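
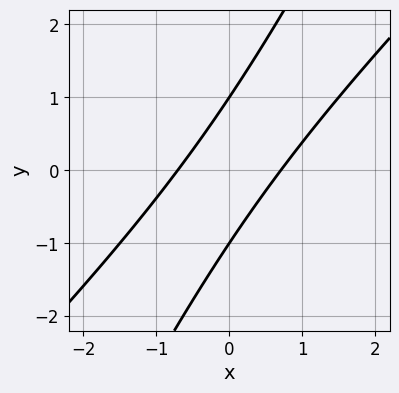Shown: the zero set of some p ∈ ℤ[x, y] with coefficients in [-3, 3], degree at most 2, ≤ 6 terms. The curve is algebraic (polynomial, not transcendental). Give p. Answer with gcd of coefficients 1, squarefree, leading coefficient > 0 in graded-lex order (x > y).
2*x^2 - 3*x*y + y^2 - 1

First, degree: the shape is more complex than any degree-1 curve, so deg p = 2.
Then, from the axis intercepts and sections: the y-axis gridline crossings are at y ∈ {-1, 1}.
Finally, assembling these constraints gives the stated polynomial.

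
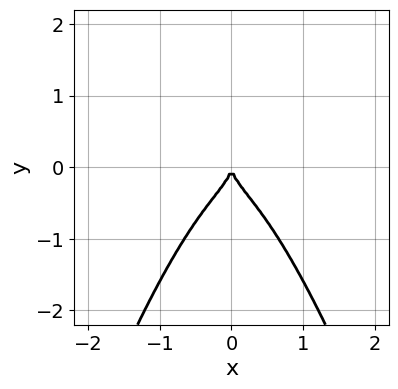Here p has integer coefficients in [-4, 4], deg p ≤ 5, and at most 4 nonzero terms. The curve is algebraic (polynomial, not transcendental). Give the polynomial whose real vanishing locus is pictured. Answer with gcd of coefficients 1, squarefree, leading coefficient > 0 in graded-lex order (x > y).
First, the degree is 4 — a generic line meets the curve in up to 4 points.
Next, symmetries: mirror symmetry x ↦ −x ⇒ only even powers of x.
Then, against the integer gridlines: one y-axis crossing is at y = 0; it crosses the x-axis at the gridline x = 0.
Finally, the integer polynomial consistent with all of this is the stated p.

3*x^4 + y^3 + x^2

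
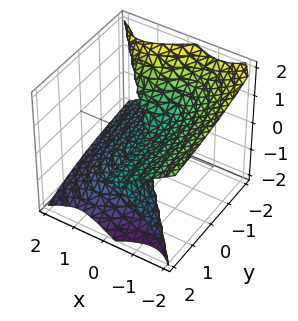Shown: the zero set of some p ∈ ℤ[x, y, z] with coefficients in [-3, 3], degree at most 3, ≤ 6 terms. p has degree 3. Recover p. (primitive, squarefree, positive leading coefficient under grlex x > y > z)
2*x^3 - 2*x*z^2 + 3*y*z^2 + 3*z^3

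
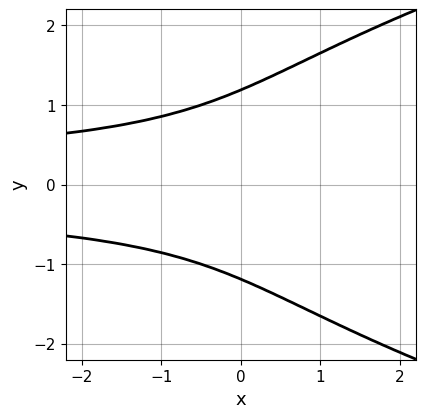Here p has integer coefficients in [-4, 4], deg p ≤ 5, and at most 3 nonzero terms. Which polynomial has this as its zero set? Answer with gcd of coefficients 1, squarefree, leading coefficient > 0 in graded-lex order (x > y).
y^4 - 2*x*y^2 - 2

(a) The degree is 4 — the shape is more complex than any degree-3 curve.
(b) Symmetries: mirror symmetry y ↦ −y ⇒ only even powers of y.
(c) Observable constraints: it misses every integer gridline on the x-axis.
(d) Putting this together gives p.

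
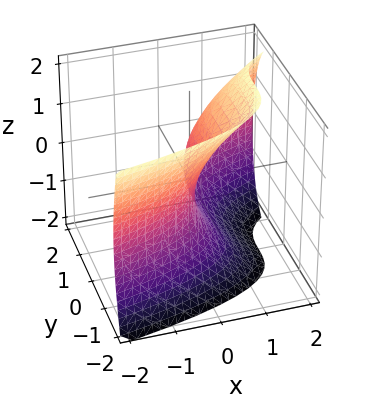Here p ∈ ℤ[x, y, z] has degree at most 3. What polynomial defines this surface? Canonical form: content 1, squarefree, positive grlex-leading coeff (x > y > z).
The degree is 3 — the shape is more complex than any degree-2 surface.
Against the integer gridlines: it crosses the x-axis at the gridline x = 0; it crosses the y-axis at the gridline y = 0; one z-axis crossing is at z = 0.
Solving for integer coefficients yields p as stated.

y^3 + z^2 - 3*x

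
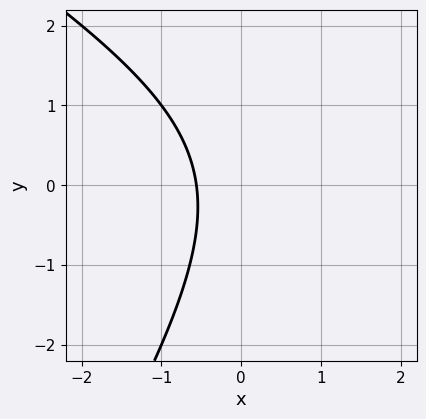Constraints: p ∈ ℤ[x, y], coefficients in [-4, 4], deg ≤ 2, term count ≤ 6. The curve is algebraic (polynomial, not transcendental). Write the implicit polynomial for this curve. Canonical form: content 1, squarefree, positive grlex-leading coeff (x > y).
x^2 + x*y - y^2 - 3*x - 2

(a) deg p = 2. The shape is more complex than any degree-1 curve.
(b) Reading off the gridlines: it misses every integer gridline on the y-axis.
(c) Matching integer coefficients to the picture gives p.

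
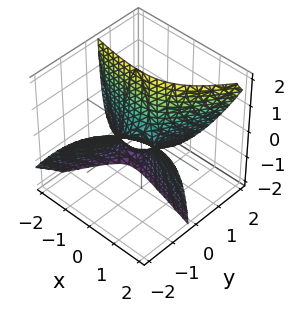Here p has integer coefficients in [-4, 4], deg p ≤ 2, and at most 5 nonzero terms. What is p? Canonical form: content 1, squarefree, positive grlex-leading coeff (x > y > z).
x^2 + 3*x*y - 2*y^2 - 3*y*z + z

1. The degree is 2 — the shape is more complex than any degree-1 surface.
2. From the visible intercepts: one x-axis crossing is at x = 0; it crosses the z-axis at the gridline z = 0; it meets the y-axis at y = 0 (among the integer gridlines).
3. The integer polynomial consistent with all of this is the stated p.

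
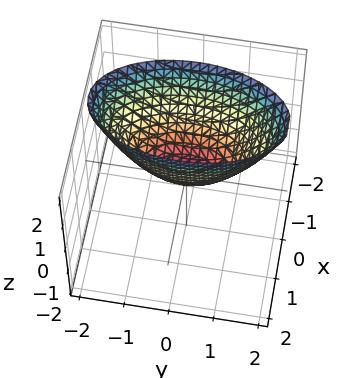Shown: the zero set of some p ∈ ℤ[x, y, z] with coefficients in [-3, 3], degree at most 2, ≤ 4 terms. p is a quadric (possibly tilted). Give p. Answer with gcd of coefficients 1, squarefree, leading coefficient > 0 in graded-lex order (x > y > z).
(a) Degree: the shape is more complex than any degree-1 surface, so deg p = 2.
(b) From the axis intercepts and sections: one x-axis crossing is at x = 0; it meets the y-axis at y = 0 (among the integer gridlines); one z-axis crossing is at z = 0.
(c) Matching integer coefficients to the picture gives p.

3*x^2 + x*z + y^2 - 2*z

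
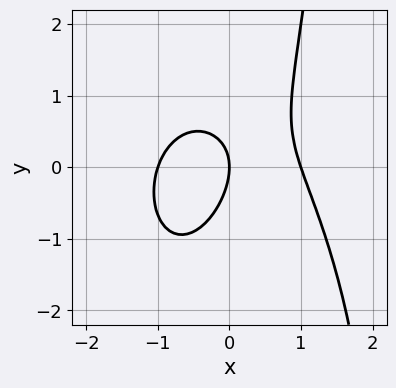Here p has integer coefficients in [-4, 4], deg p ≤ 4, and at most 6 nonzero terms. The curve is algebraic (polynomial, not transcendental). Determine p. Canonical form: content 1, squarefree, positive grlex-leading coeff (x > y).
(a) Degree: no degree-2 curve has this shape, so deg p = 3.
(b) Against the integer gridlines: one y-axis crossing is at y = 0; the x-axis gridline crossings are at x ∈ {-1, 0, 1}.
(c) Assembling these constraints gives the stated polynomial.

3*x^3 + x*y^2 + 2*x*y - 2*y^2 - 3*x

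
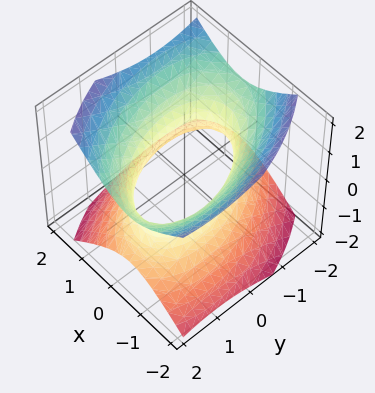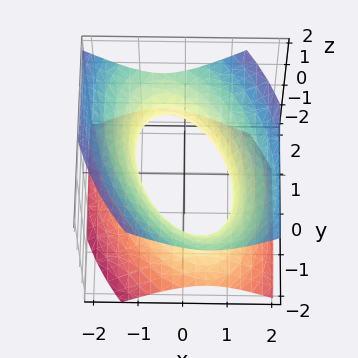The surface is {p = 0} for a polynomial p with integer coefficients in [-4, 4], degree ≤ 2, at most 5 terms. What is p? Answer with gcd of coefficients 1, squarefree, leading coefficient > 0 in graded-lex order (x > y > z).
2*x^2 + x*y + y^2 - 2*z^2 - 2

1. Degree: no degree-1 surface has this shape, so deg p = 2.
2. Reading off the gridlines: the x-axis gridline crossings are at x ∈ {-1, 1}; the surface avoids every integer z-axis point in the box.
3. Fitting integer coefficients to these (and the overall shape) gives p.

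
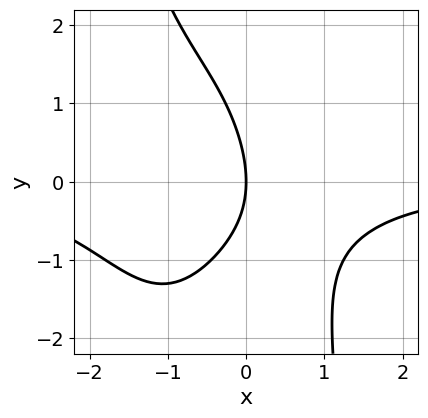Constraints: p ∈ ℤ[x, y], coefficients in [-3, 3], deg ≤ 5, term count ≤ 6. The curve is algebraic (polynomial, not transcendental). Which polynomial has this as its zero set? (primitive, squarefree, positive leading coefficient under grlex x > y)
deg p = 4. The shape is more complex than any degree-3 curve.
Reading off the gridlines: it meets the y-axis at y = 0 (among the integer gridlines); one x-axis crossing is at x = 0.
The integer polynomial consistent with all of this is the stated p.

x^3*y + x^2*y + x*y + y^2 + 3*x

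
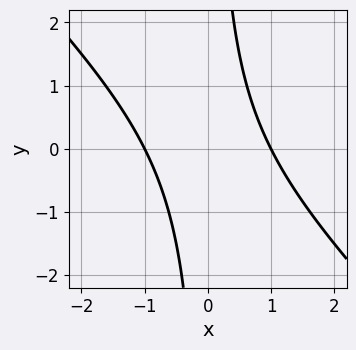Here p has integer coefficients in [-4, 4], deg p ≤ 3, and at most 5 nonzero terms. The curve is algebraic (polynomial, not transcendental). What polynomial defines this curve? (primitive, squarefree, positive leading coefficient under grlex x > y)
(a) Degree: no degree-1 curve has this shape, so deg p = 2.
(b) Checking where it meets the axes: among the integer gridlines, it crosses the x-axis at x ∈ {-1, 1}; it misses every integer gridline on the y-axis.
(c) Together with the visible shape, these determine p as stated.

x^2 + x*y - 1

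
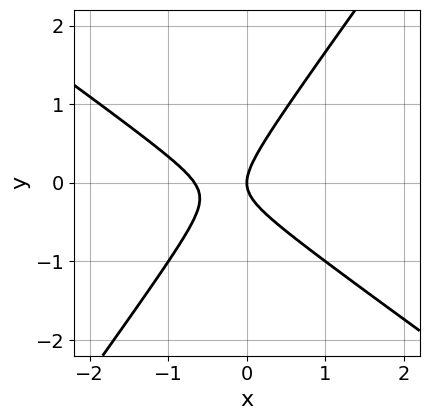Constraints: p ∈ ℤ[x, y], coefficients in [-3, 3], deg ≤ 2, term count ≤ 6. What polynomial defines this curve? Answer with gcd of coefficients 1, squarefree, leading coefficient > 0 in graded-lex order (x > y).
1. The degree is 2 — no degree-1 curve has this shape.
2. From the visible intercepts: it crosses the y-axis at the gridline y = 0; one x-axis crossing is at x = 0.
3. Assembling these constraints gives the stated polynomial.

3*x^2 + 2*x*y - 3*y^2 + 2*x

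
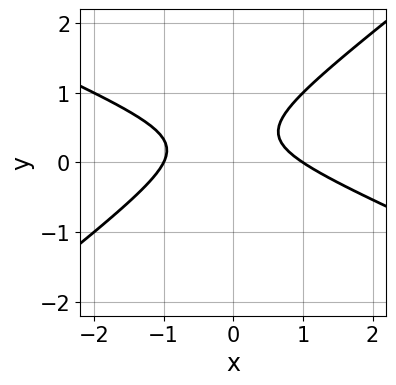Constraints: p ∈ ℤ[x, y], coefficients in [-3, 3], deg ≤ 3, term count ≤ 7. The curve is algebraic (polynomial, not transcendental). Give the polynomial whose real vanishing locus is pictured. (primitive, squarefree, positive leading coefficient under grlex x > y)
x^2 + x*y - 3*y^2 + 2*y - 1

1. Degree: a generic line meets the curve in up to 2 points, so deg p = 2.
2. Checking where it meets the axes: the x-axis gridline crossings are at x ∈ {-1, 1}; the curve avoids every integer y-axis point in the box.
3. Together with the visible shape, these determine p as stated.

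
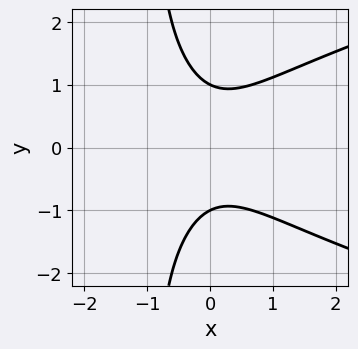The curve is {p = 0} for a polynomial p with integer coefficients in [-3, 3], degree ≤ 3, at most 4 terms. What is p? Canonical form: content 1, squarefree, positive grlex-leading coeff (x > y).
First, the degree is 3 — the shape is more complex than any degree-2 curve.
Then, symmetries: mirror symmetry y ↦ −y ⇒ only even powers of y.
Next, from the visible intercepts: no x-intercept at any integer in the box; among the integer gridlines, it crosses the y-axis at y ∈ {-1, 1}.
Finally, together with the visible shape, these determine p as stated.

2*x*y^2 - 3*x^2 + 2*y^2 - 2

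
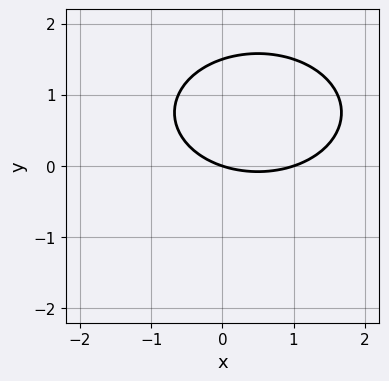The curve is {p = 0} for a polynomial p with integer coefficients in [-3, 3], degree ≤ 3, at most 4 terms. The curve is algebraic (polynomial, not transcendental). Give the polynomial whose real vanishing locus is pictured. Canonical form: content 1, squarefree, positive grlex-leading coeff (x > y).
First, degree: the shape is more complex than any degree-1 curve, so deg p = 2.
Then, from the visible intercepts: the x-axis gridline crossings are at x ∈ {0, 1}; one y-axis crossing is at y = 0.
Finally, these observations pin down the coefficients.

x^2 + 2*y^2 - x - 3*y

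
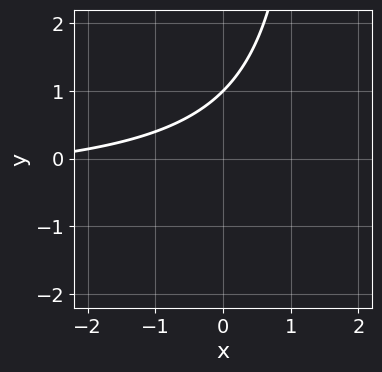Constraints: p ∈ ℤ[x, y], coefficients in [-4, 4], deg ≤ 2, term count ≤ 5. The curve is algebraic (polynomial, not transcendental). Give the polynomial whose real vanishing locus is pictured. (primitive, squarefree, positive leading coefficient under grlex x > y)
2*x*y + x - 3*y + 3

First, degree: a generic line meets the curve in up to 2 points, so deg p = 2.
Then, from the axis intercepts and sections: the curve avoids every integer x-axis point in the box; it meets the y-axis at y = 1 (among the integer gridlines).
Finally, matching integer coefficients to the picture gives p.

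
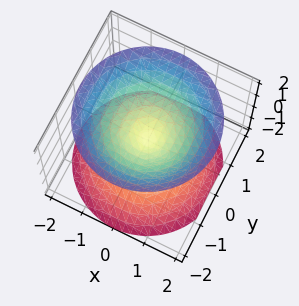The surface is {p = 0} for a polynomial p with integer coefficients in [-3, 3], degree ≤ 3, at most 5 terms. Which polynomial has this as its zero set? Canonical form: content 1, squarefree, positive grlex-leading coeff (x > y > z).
1. There are 2 components. They look like related sheets of one shape, so recover p as a whole.
2. The degree is 2 — two nappes meeting at a single point; a quadric.
3. Symmetry: every cross-section ⟂ z is a circle, so x, y appear only via x² + y²; the z ↦ −z reflection is a symmetry, so z appears only in even powers.
4. Against the integer gridlines: it crosses the z-axis at the gridline z = 0; it meets the x-axis at x = 0 (among the integer gridlines); a circular section at z = 1 has radius exactly 1.
5. The integer polynomial consistent with all of this is the stated p.

x^2 + y^2 - z^2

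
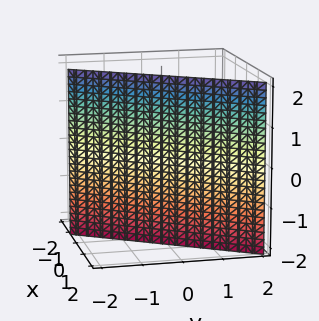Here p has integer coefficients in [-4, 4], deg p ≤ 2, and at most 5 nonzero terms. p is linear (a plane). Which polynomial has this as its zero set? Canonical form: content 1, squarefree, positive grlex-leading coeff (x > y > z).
First, degree: the surface is flat (a plane), so deg p = 1.
Then, reading off the gridlines: it meets the y-axis at y = -1 (among the integer gridlines); it misses every integer gridline on the z-axis.
Finally, putting this together gives p.

3*x - 2*y - 2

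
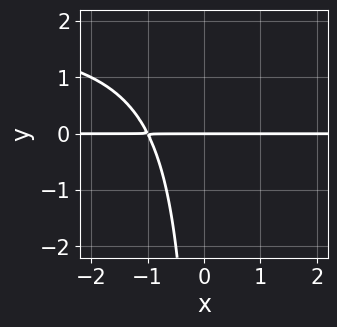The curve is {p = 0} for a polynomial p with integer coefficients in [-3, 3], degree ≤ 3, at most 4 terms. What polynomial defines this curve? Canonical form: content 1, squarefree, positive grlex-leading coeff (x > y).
x*y^2 - 2*x*y - 2*y

deg p = 3. No degree-2 curve has this shape.
From the axis intercepts and sections: one y-axis crossing is at y = 0; every point of the x-axis in the box is on the curve.
Matching integer coefficients to the picture gives p.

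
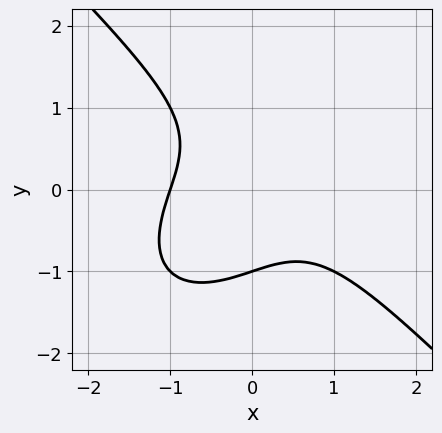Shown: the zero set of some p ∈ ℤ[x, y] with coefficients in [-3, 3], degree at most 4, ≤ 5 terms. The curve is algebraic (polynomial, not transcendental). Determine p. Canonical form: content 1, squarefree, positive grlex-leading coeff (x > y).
The degree is 3 — no degree-2 curve has this shape.
Reading off the gridlines: one x-axis crossing is at x = -1; one y-axis crossing is at y = -1.
Solving for integer coefficients yields p as stated.

x^3 + y^3 + x*y + 1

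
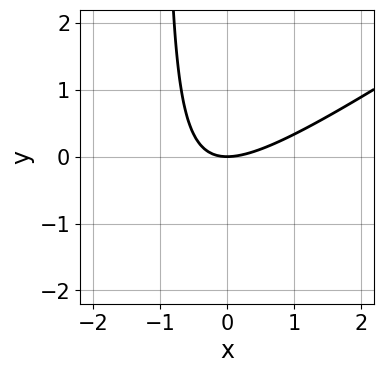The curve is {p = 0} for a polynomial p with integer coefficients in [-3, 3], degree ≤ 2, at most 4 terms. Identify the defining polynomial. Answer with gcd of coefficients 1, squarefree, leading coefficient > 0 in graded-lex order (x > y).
2*x^2 - 3*x*y - 3*y

1. deg p = 2. The shape is more complex than any degree-1 curve.
2. Checking where it meets the axes: it meets the y-axis at y = 0 (among the integer gridlines); it crosses the x-axis at the gridline x = 0.
3. Putting this together gives p.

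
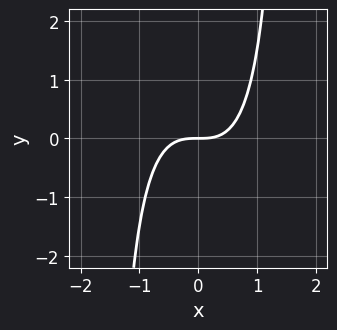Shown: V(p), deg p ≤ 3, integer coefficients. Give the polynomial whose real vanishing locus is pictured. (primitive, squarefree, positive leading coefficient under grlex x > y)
1. The degree is 3 — the shape is more complex than any degree-2 curve.
2. Against the integer gridlines: it crosses the x-axis at the gridline x = 0; one y-axis crossing is at y = 0.
3. Putting this together gives p.

3*x^3 + x^2*y - 3*y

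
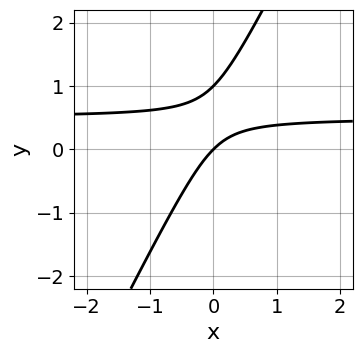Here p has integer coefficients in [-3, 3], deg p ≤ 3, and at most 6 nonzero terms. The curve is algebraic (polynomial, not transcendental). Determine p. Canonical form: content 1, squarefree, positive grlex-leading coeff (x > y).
1. Degree: no degree-1 curve has this shape, so deg p = 2.
2. Reading off the gridlines: one x-axis crossing is at x = 0; among the integer gridlines, it crosses the y-axis at y ∈ {0, 1}.
3. Together with the visible shape, these determine p as stated.

2*x*y - y^2 - x + y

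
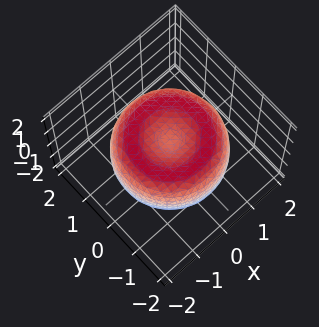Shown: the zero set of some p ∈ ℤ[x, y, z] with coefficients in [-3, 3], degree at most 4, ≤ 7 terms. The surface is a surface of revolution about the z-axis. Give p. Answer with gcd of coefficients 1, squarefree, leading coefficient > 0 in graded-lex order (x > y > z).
First, deg p = 4.
Next, symmetries: every cross-section ⟂ z is a circle, so x, y appear only via x² + y².
Next, reading off the gridlines: a circular section at z = -1 has radius exactly 1.
Finally, assembling these constraints gives the stated polynomial.

x^4 + 2*x^2*y^2 + y^4 - 2*x^2 - 2*y^2 + 2*z^2 - 1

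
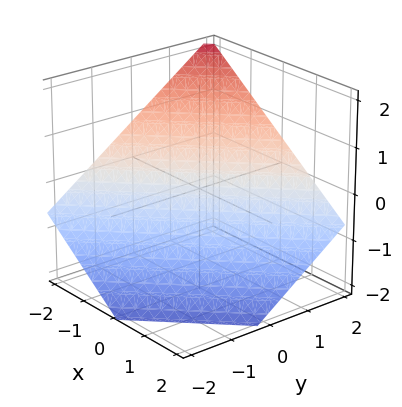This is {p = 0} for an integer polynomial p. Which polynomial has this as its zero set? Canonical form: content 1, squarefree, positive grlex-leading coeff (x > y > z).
2*x - 2*y + 3*z + 2

1. Degree: every cross-section is a straight line — this is a plane, so deg p = 1.
2. Checking where it meets the axes: it crosses the y-axis at the gridline y = 1; it crosses the x-axis at the gridline x = -1.
3. Fitting integer coefficients to these (and the overall shape) gives p.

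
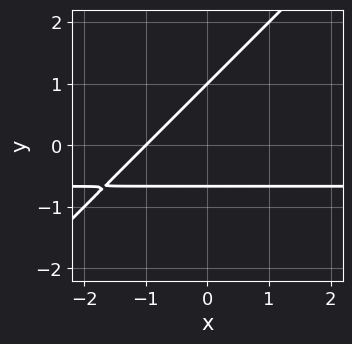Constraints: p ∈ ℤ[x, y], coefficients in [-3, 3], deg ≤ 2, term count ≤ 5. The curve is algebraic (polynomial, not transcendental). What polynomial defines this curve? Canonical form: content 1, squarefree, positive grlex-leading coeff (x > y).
3*x*y - 3*y^2 + 2*x + y + 2

1. The degree is 2 — the shape is more complex than any degree-1 curve.
2. From the axis intercepts and sections: it meets the x-axis at x = -1 (among the integer gridlines); it crosses the y-axis at the gridline y = 1.
3. Putting this together gives p.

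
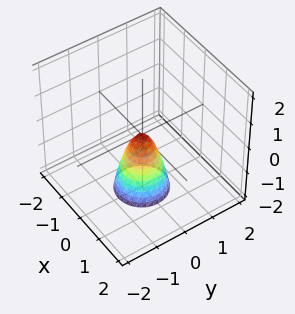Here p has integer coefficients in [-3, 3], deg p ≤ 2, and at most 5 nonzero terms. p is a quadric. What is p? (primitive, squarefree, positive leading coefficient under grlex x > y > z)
First, degree: a single bowl opening along one axis; a quadric, so deg p = 2.
Next, symmetry: the surface is invariant under rotation about z: p = q(x² + y², z).
Next, reading off the gridlines: it crosses the x-axis at the gridline x = 0; one z-axis crossing is at z = 0.
Finally, assembling these constraints gives the stated polynomial.

3*x^2 + 3*y^2 + z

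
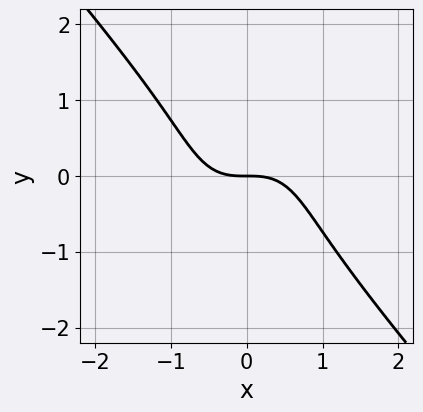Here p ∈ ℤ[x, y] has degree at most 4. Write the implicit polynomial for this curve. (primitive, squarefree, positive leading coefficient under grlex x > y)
1. Degree: a generic line meets the curve in up to 3 points, so deg p = 3.
2. Against the integer gridlines: one y-axis crossing is at y = 0; it crosses the x-axis at the gridline x = 0.
3. Assembling these constraints gives the stated polynomial.

3*x^3 + 2*y^3 + 3*y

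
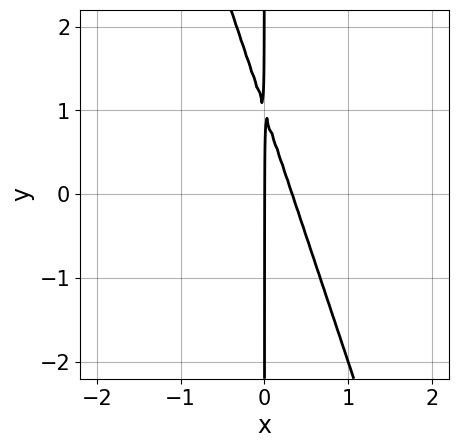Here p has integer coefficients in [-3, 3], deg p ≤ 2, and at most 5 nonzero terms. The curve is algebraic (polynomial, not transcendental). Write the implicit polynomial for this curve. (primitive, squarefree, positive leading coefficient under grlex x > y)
3*x^2 + x*y - x

1. deg p = 2. A generic line meets the curve in up to 2 points.
2. Checking where it meets the axes: it meets the x-axis at x = 0 (among the integer gridlines); the visible y-axis segment lies entirely on the curve.
3. Solving for integer coefficients yields p as stated.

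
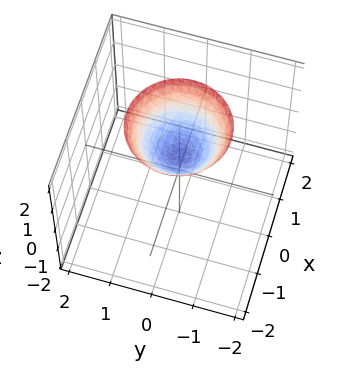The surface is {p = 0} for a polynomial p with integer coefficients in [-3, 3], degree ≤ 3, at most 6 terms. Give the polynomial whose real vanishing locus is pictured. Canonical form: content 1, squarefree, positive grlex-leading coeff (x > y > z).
(a) deg p = 2. No degree-1 surface has this shape.
(b) Symmetries: the z-axis is an axis of rotation, so x and y enter only as x² + y².
(c) From the axis intercepts and sections: no x-intercept at any integer in the box; no y-intercept at any integer in the box.
(d) Together with the visible shape, these determine p as stated.

3*x^2 + 3*y^2 - 3*z + 2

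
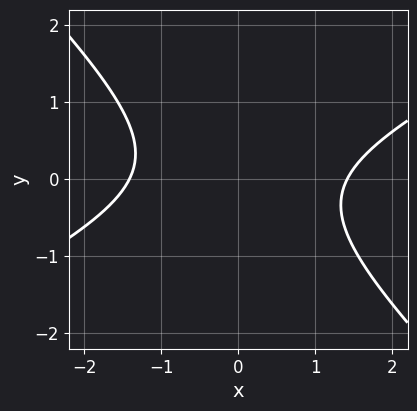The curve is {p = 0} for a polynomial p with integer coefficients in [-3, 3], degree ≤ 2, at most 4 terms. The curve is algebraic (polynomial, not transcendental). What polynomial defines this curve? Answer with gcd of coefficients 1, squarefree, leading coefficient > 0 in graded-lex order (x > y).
x^2 - x*y - 2*y^2 - 2

(a) The degree is 2 — a generic line meets the curve in up to 2 points.
(b) Against the integer gridlines: the curve avoids every integer y-axis point in the box.
(c) Together with the visible shape, these determine p as stated.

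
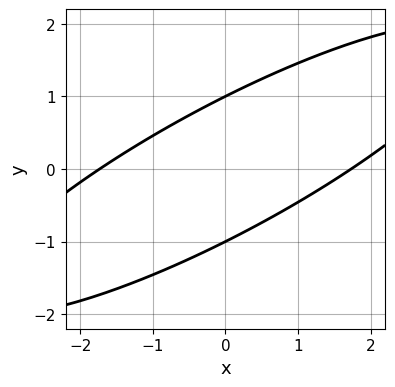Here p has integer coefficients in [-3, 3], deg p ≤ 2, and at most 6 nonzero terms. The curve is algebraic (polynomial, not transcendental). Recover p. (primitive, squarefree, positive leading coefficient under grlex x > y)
x^2 - 3*x*y + 3*y^2 - 3

1. deg p = 2.
2. From the axis intercepts and sections: among the integer gridlines, it crosses the y-axis at y ∈ {-1, 1}.
3. The integer polynomial consistent with all of this is the stated p.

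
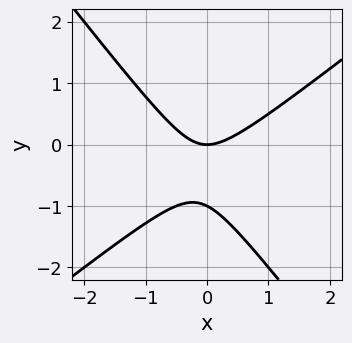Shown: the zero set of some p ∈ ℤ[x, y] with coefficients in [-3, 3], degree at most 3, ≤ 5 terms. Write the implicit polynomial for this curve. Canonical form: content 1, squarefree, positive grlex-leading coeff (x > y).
1. The degree is 2 — the shape is more complex than any degree-1 curve.
2. Observable constraints: one x-axis crossing is at x = 0; the y-axis gridline crossings are at y ∈ {-1, 0}.
3. The integer polynomial consistent with all of this is the stated p.

2*x^2 - x*y - 2*y^2 - 2*y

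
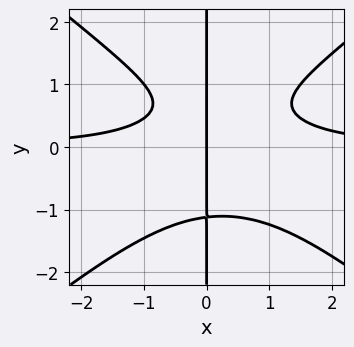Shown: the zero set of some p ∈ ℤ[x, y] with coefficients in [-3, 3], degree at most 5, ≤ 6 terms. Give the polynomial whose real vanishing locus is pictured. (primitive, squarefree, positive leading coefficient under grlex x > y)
2*x^3*y - 3*x*y^3 - x^2*y + 2*x*y - 2*x

First, deg p = 4. A generic line meets the curve in up to 4 points.
Then, from the axis intercepts and sections: it meets the x-axis at x = 0 (among the integer gridlines); the visible y-axis segment lies entirely on the curve.
Finally, together with the visible shape, these determine p as stated.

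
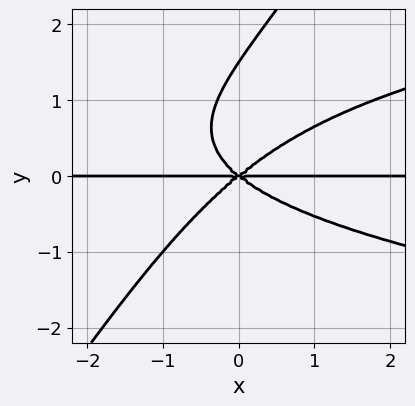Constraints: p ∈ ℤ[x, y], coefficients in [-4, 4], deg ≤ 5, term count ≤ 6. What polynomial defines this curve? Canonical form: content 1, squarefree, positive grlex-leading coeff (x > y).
3*x*y^3 - 2*y^4 - 2*x^2*y + 3*y^3

1. The degree is 4 — the shape is more complex than any degree-3 curve.
2. From the visible intercepts: one y-axis crossing is at y = 0; every point of the x-axis in the box is on the curve.
3. Fitting integer coefficients to these (and the overall shape) gives p.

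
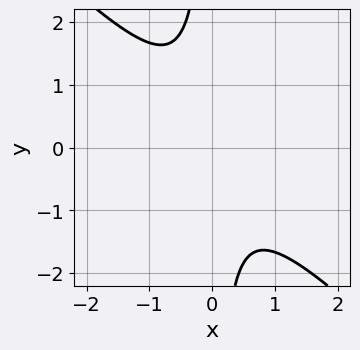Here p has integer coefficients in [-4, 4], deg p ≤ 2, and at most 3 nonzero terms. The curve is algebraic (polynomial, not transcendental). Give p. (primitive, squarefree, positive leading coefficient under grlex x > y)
3*x^2 + 3*x*y + 2

(a) Degree: no degree-1 curve has this shape, so deg p = 2.
(b) From the visible intercepts: it misses every integer gridline on the y-axis; no x-intercept at any integer in the box.
(c) Matching integer coefficients to the picture gives p.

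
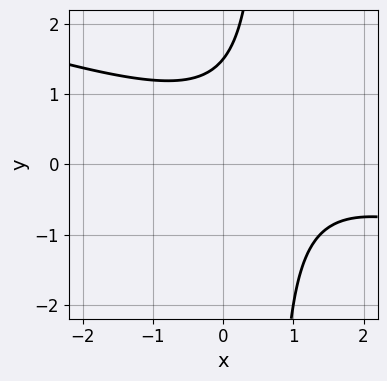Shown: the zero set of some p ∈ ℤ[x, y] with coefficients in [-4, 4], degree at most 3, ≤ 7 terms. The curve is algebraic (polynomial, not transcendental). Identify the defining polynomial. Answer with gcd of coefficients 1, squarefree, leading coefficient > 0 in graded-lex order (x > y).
x^2 + 3*x*y - 2*x - 2*y + 3

(a) deg p = 2.
(b) Checking where it meets the axes: it misses every integer gridline on the x-axis.
(c) Assembling these constraints gives the stated polynomial.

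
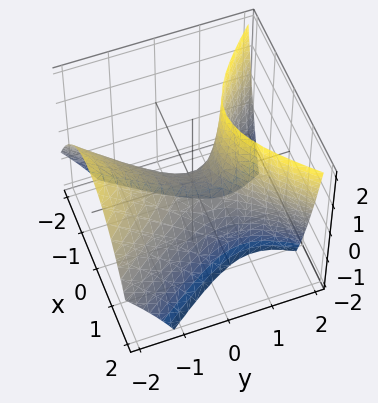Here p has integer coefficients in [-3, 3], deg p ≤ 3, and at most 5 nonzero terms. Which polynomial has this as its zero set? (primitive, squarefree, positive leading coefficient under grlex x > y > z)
3*x^2 - 2*y^2 - 2*y*z + 2*z

(a) The degree is 2 — a generic line meets the surface in up to 2 points.
(b) From the visible intercepts: it crosses the x-axis at the gridline x = 0; it crosses the z-axis at the gridline z = 0; it crosses the y-axis at the gridline y = 0.
(c) Assembling these constraints gives the stated polynomial.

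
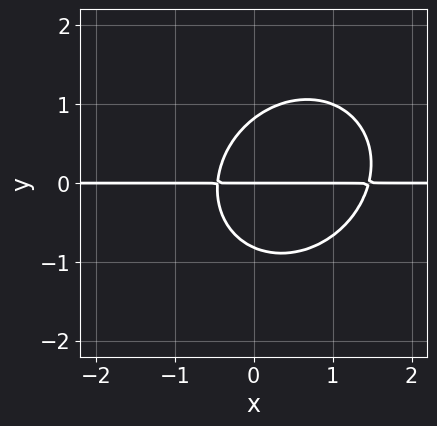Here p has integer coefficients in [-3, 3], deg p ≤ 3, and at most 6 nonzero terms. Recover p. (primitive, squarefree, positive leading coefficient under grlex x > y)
First, degree: the shape is more complex than any degree-2 curve, so deg p = 3.
Then, against the integer gridlines: every point of the x-axis in the box is on the curve; it crosses the y-axis at the gridline y = 0.
Finally, matching integer coefficients to the picture gives p.

3*x^2*y - x*y^2 + 3*y^3 - 3*x*y - 2*y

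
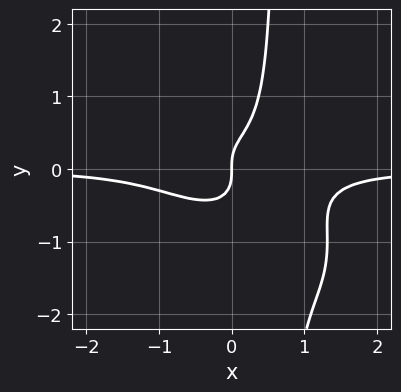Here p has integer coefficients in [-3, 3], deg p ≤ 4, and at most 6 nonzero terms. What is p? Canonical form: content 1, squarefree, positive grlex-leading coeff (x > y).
1. deg p = 4. No degree-3 curve has this shape.
2. From the axis intercepts and sections: one x-axis crossing is at x = 0; it meets the y-axis at y = 0 (among the integer gridlines).
3. Assembling these constraints gives the stated polynomial.

2*x^3*y + 3*x^2*y^2 + 3*x*y^3 - 2*y^3 + x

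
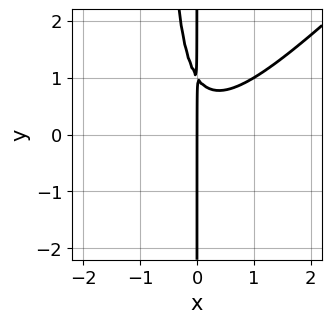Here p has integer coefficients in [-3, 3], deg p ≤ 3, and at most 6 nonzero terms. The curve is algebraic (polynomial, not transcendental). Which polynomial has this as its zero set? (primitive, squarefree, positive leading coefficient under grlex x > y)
3*x^3 - 3*x^2*y - 2*x*y + 2*x

(a) deg p = 3.
(b) Observable constraints: it crosses the x-axis at the gridline x = 0; the visible y-axis segment lies entirely on the curve.
(c) Together with the visible shape, these determine p as stated.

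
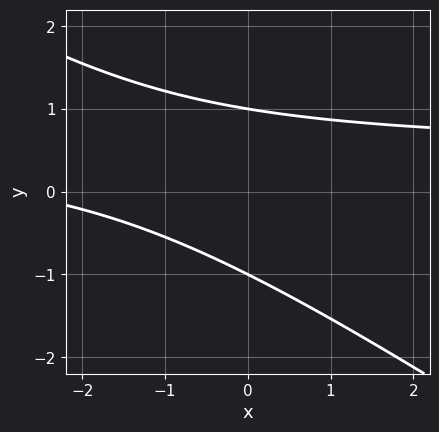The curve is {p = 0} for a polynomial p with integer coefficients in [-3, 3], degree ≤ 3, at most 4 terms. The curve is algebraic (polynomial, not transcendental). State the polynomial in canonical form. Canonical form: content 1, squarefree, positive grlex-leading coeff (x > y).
2*x*y + 3*y^2 - x - 3

1. deg p = 2. No degree-1 curve has this shape.
2. From the visible intercepts: it misses every integer gridline on the x-axis; the y-axis gridline crossings are at y ∈ {-1, 1}.
3. Assembling these constraints gives the stated polynomial.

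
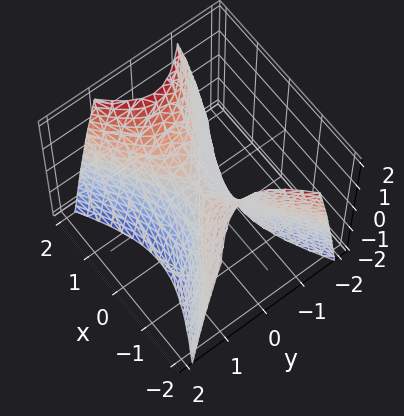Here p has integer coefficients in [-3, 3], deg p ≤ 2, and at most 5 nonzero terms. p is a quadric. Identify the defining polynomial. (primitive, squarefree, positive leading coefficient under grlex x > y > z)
x^2 - 2*y^2 - z

1. The degree is 2 — a saddle surface; a quadric.
2. Symmetries: it's symmetric under x → −x, forcing even powers of x; the y ↦ −y reflection is a symmetry, so y appears only in even powers.
3. From the axis intercepts and sections: one x-axis crossing is at x = 0; one y-axis crossing is at y = 0; one z-axis crossing is at z = 0.
4. Putting this together gives p.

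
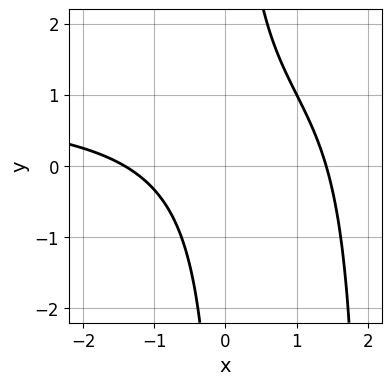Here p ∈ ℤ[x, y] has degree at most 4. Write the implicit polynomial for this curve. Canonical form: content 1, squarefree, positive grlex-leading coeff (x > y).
x^2*y - x^2 - 2*x*y + 2

(a) The degree is 3 — a generic line meets the curve in up to 3 points.
(b) Against the integer gridlines: it misses every integer gridline on the y-axis.
(c) Fitting integer coefficients to these (and the overall shape) gives p.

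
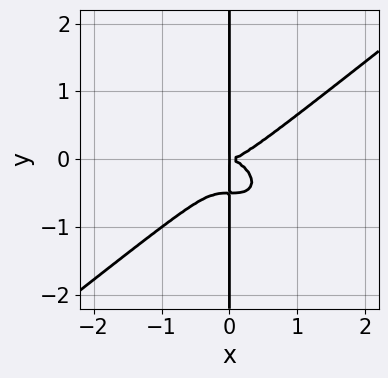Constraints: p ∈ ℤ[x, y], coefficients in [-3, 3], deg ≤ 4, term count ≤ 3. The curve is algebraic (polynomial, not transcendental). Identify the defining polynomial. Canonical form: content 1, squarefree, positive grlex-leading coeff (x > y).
x^4 - 2*x*y^3 - x*y^2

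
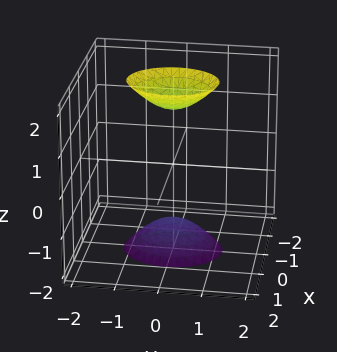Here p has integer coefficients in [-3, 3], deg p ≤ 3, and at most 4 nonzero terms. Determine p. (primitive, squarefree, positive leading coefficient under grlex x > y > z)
3*x^2 + 2*y^2 - z^2 + 2

There are 2 components. Treating them together as one polynomial.
deg p = 2. Two separate bowl-shaped sheets opening away from each other; a quadric.
Symmetries: the z ↦ −z reflection is a symmetry, so z appears only in even powers; mirror symmetry x ↦ −x ⇒ only even powers of x; the y ↦ −y reflection is a symmetry, so y appears only in even powers.
Observable constraints: it misses every integer gridline on the y-axis; no x-intercept at any integer in the box.
Together with the visible shape, these determine p as stated.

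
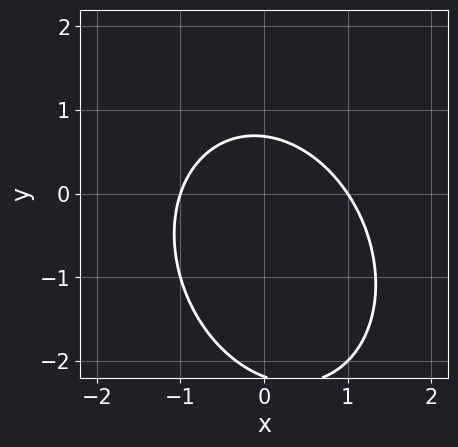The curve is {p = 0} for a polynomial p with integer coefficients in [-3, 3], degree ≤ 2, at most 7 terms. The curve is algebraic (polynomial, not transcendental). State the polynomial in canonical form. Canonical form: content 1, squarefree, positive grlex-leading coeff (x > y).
(a) The degree is 2 — the shape is more complex than any degree-1 curve.
(b) Against the integer gridlines: the x-axis gridline crossings are at x ∈ {-1, 1}.
(c) These observations pin down the coefficients.

3*x^2 + x*y + 2*y^2 + 3*y - 3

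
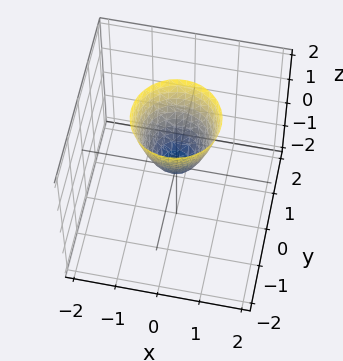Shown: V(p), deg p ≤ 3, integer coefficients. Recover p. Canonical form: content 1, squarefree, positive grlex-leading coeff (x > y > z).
2*x^2 + 2*y^2 - z

First, the degree is 2 — a single bowl opening along one axis; a quadric.
Then, symmetry: the z-axis is an axis of rotation, so x and y enter only as x² + y².
Next, observable constraints: it meets the z-axis at z = 0 (among the integer gridlines); it crosses the y-axis at the gridline y = 0; a circular section at z = 2 has radius exactly 1; it crosses the x-axis at the gridline x = 0.
Finally, solving for integer coefficients yields p as stated.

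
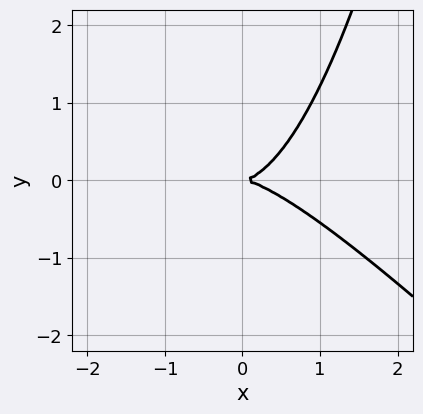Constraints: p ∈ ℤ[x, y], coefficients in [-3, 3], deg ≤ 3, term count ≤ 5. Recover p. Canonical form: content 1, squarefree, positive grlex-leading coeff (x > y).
2*x^3 + 2*x^2*y - 3*y^2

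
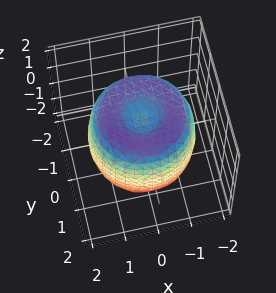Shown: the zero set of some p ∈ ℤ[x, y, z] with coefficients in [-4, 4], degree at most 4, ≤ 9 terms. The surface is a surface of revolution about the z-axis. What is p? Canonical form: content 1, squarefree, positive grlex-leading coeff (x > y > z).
x^4 + 2*x^2*y^2 + y^4 - 2*x^2 - 2*y^2 + z^2 - 1

Degree: a generic line meets the surface in up to 4 points, so deg p = 4.
Symmetries: rotational symmetry about the z-axis ⇒ p depends on x, y only through x² + y².
From the axis intercepts and sections: a circular section at z = 0 has radius between 1 and 2; the z-axis gridline crossings are at z ∈ {-1, 1}.
Solving for integer coefficients yields p as stated.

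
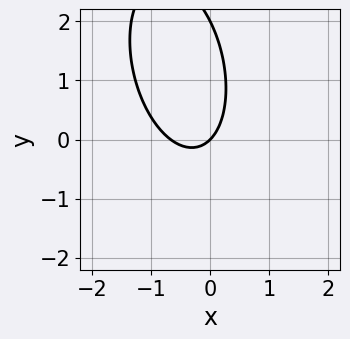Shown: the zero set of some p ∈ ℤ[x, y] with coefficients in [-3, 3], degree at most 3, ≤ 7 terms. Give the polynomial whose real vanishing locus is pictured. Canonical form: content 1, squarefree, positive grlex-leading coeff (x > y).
3*x^2 + x*y + y^2 + 2*x - 2*y

(a) The degree is 2 — a generic line meets the curve in up to 2 points.
(b) From the axis intercepts and sections: it crosses the x-axis at the gridline x = 0; the y-axis gridline crossings are at y ∈ {0, 2}.
(c) Fitting integer coefficients to these (and the overall shape) gives p.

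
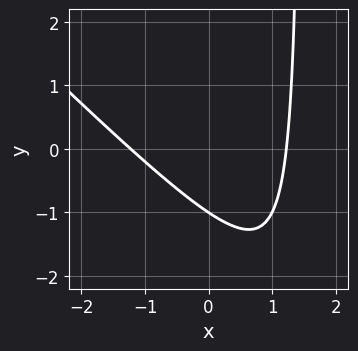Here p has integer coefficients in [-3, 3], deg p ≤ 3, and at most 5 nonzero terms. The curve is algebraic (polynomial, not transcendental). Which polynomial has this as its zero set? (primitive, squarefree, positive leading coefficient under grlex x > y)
deg p = 2. A generic line meets the curve in up to 2 points.
Checking where it meets the axes: it meets the y-axis at y = -1 (among the integer gridlines).
Together with the visible shape, these determine p as stated.

2*x^2 + 2*x*y - 3*y - 3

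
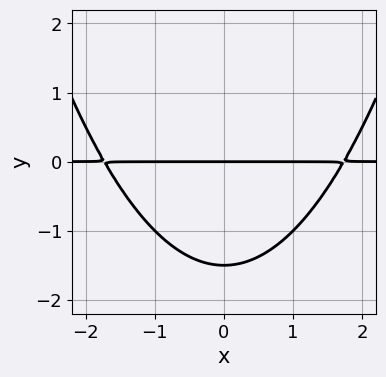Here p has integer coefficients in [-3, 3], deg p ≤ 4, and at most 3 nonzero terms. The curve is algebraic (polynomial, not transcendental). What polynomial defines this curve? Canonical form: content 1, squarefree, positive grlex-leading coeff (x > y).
x^2*y - 2*y^2 - 3*y

First, deg p = 3. A generic line meets the curve in up to 3 points.
Next, symmetries: it's symmetric under x → −x, forcing even powers of x.
Next, checking where it meets the axes: one y-axis crossing is at y = 0; the visible x-axis segment lies entirely on the curve.
Finally, putting this together gives p.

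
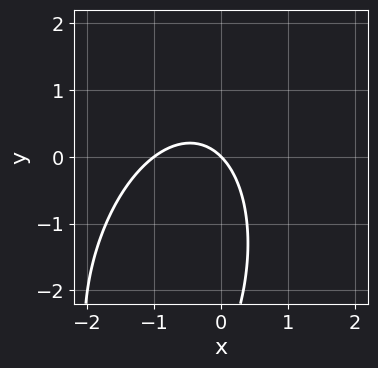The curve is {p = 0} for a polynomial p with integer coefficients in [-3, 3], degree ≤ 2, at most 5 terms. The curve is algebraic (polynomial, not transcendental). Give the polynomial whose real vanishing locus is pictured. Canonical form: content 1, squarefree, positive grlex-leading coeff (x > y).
3*x^2 - x*y + y^2 + 3*x + 3*y

First, the degree is 2 — a generic line meets the curve in up to 2 points.
Next, against the integer gridlines: the x-axis gridline crossings are at x ∈ {-1, 0}; one y-axis crossing is at y = 0.
Finally, assembling these constraints gives the stated polynomial.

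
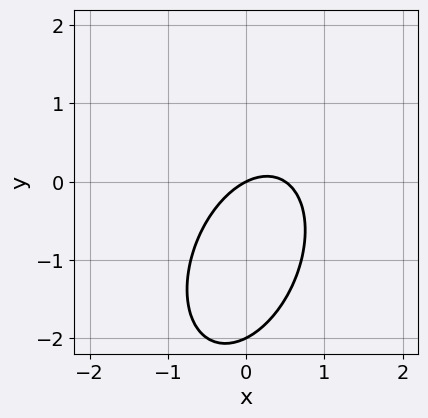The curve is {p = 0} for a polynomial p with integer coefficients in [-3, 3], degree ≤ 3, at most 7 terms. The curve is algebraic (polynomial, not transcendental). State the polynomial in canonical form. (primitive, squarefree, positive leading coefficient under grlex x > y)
2*x^2 - x*y + y^2 - x + 2*y

First, deg p = 2.
Next, checking where it meets the axes: among the integer gridlines, it crosses the y-axis at y ∈ {-2, 0}; it crosses the x-axis at the gridline x = 0.
Finally, together with the visible shape, these determine p as stated.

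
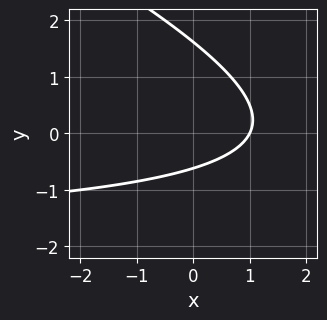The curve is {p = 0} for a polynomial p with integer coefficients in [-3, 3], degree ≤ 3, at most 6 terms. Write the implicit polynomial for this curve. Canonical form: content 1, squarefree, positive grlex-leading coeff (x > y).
x*y + 2*y^2 + 2*x - 2*y - 2

1. The degree is 2 — a generic line meets the curve in up to 2 points.
2. Observable constraints: one x-axis crossing is at x = 1.
3. The integer polynomial consistent with all of this is the stated p.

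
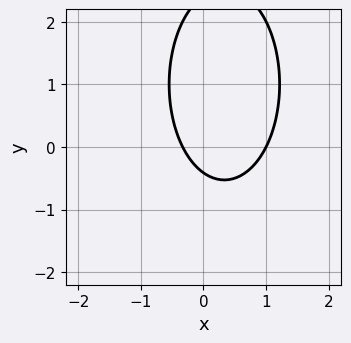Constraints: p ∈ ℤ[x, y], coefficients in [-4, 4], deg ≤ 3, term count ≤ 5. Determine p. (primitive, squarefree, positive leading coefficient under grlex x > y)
3*x^2 + y^2 - 2*x - 2*y - 1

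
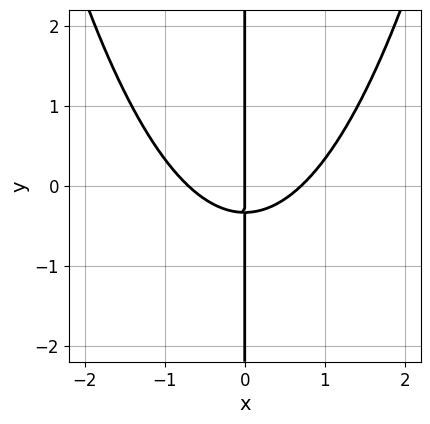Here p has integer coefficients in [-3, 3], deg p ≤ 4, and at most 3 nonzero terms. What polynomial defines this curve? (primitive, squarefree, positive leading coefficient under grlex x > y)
First, deg p = 3.
Next, from the visible intercepts: one x-axis crossing is at x = 0; the visible y-axis segment lies entirely on the curve.
Finally, assembling these constraints gives the stated polynomial.

2*x^3 - 3*x*y - x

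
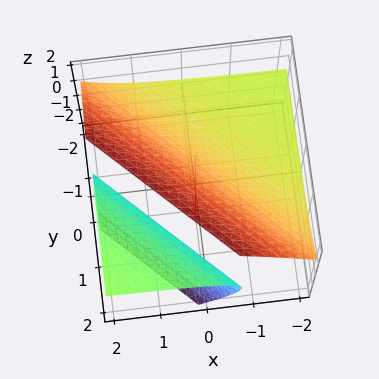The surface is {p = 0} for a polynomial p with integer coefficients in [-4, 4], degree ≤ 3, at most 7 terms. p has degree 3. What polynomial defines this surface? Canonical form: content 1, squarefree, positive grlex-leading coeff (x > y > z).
(a) There are 2 components.
(b) Degree: a generic line meets the surface in up to 3 points, so deg p = 3.
(c) Reading off the gridlines: it misses every integer gridline on the x-axis; one z-axis crossing is at z = 1; no y-intercept at any integer in the box.
(d) Together with the visible shape, these determine p as stated.

z^3 - 3*x*z - 3*y*z + z - 2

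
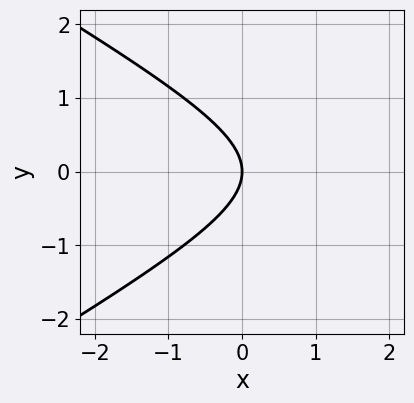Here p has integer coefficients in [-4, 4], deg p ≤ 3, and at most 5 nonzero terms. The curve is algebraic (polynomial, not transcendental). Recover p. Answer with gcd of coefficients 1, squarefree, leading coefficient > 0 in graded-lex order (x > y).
x^2 - 3*y^2 - 3*x

deg p = 2. The shape is more complex than any degree-1 curve.
Symmetries: the y ↦ −y reflection is a symmetry, so y appears only in even powers.
Checking where it meets the axes: one y-axis crossing is at y = 0; one x-axis crossing is at x = 0.
Matching integer coefficients to the picture gives p.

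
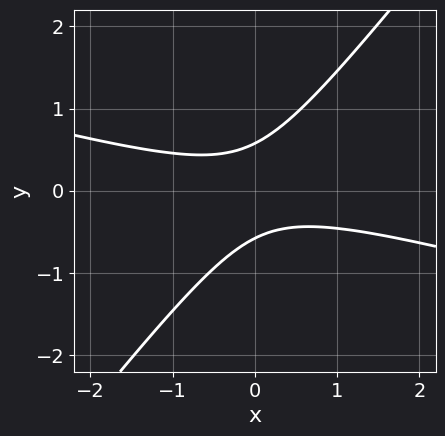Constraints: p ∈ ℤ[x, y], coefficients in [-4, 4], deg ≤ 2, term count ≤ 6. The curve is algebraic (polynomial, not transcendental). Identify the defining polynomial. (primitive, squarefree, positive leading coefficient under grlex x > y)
x^2 + 3*x*y - 3*y^2 + 1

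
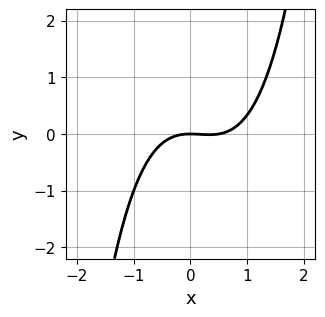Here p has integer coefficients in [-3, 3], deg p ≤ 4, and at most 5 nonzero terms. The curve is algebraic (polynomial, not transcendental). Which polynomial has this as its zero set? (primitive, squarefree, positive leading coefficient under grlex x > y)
1. deg p = 3.
2. From the visible intercepts: one x-axis crossing is at x = 0; it crosses the y-axis at the gridline y = 0.
3. Fitting integer coefficients to these (and the overall shape) gives p.

2*x^3 - x^2 - 3*y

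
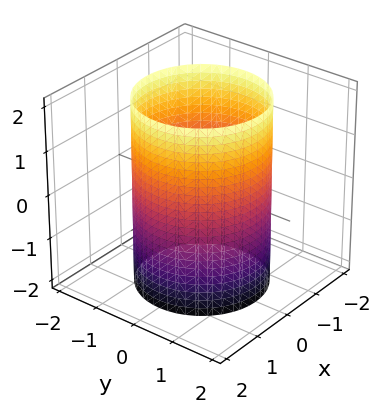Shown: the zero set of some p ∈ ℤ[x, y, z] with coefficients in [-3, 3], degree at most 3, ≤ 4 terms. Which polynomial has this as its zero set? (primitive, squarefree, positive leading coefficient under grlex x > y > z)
First, deg p = 2.
Next, symmetries: mirror symmetry z ↦ −z ⇒ only even powers of z; rotational symmetry about the z-axis ⇒ p depends on x, y only through x² + y².
Next, from the visible intercepts: it misses every integer gridline on the z-axis; a circular section at z = 2 has radius between 1 and 2.
Finally, fitting integer coefficients to these (and the overall shape) gives p.

x^2 + y^2 - 2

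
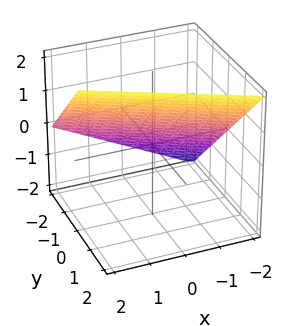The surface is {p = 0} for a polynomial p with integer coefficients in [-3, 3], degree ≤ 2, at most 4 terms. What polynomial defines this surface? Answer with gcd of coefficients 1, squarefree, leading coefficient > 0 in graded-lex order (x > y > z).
(a) The degree is 1 — the surface is flat (a plane).
(b) Checking where it meets the axes: one x-axis crossing is at x = -2; it meets the z-axis at z = 1 (among the integer gridlines).
(c) Putting this together gives p. Check: (0, -1, 0) on the y-axis lies on the surface, and p(0, -1, 0) = 0. ✓

x + 2*y - 2*z + 2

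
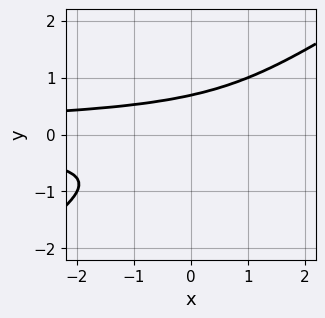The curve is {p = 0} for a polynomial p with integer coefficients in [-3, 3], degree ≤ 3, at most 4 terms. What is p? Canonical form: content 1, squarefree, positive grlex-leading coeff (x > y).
2*x*y^2 - 3*y^3 + 1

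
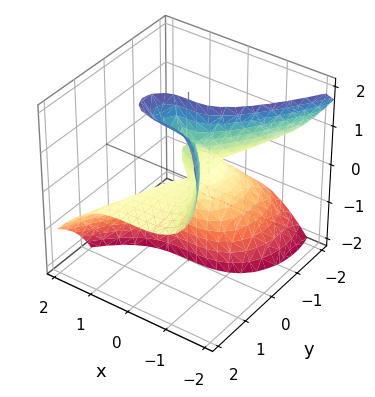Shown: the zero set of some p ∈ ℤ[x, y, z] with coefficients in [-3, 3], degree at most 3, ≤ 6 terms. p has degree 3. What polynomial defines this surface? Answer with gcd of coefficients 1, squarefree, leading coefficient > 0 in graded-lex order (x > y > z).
x^3 + y^2*z - y*z^2 + y*z

(a) deg p = 3. A generic line meets the surface in up to 3 points.
(b) Against the integer gridlines: the visible z-axis segment lies entirely on the surface; one x-axis crossing is at x = 0; every point of the y-axis in the box is on the surface.
(c) These observations pin down the coefficients.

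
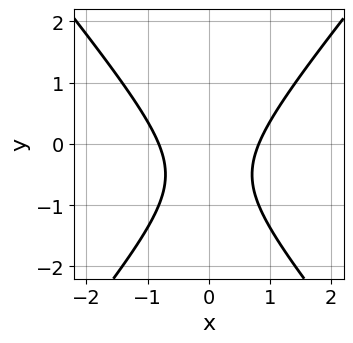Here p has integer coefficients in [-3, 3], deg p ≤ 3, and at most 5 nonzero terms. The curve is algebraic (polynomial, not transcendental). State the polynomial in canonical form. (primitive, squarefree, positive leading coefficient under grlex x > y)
3*x^2 - 2*y^2 - 2*y - 2

1. Degree: the shape is more complex than any degree-1 curve, so deg p = 2.
2. Symmetries: mirror symmetry x ↦ −x ⇒ only even powers of x.
3. Observable constraints: no y-intercept at any integer in the box.
4. Assembling these constraints gives the stated polynomial.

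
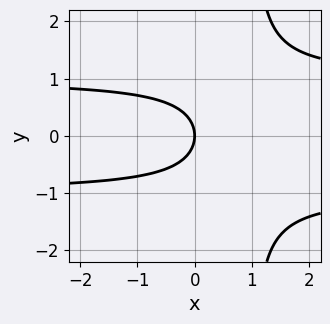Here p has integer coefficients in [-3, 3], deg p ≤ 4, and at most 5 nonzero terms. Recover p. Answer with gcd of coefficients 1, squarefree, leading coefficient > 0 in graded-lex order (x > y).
First, deg p = 3. A generic line meets the curve in up to 3 points.
Next, symmetries: the y ↦ −y reflection is a symmetry, so y appears only in even powers.
Next, reading off the gridlines: one y-axis crossing is at y = 0; it meets the x-axis at x = 0 (among the integer gridlines).
Finally, together with the visible shape, these determine p as stated.

x*y^2 - y^2 - x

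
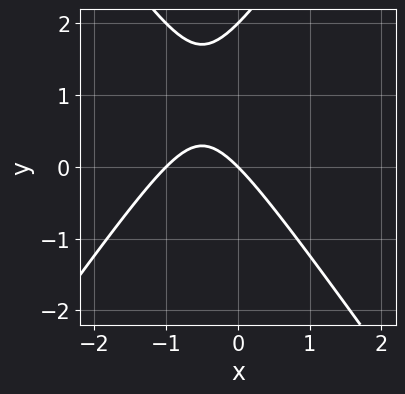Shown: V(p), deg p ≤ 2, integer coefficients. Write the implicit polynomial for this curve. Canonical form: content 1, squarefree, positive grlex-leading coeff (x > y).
1. The degree is 2 — the shape is more complex than any degree-1 curve.
2. Reading off the gridlines: the y-axis gridline crossings are at y ∈ {0, 2}; the x-axis gridline crossings are at x ∈ {-1, 0}.
3. Putting this together gives p.

2*x^2 - y^2 + 2*x + 2*y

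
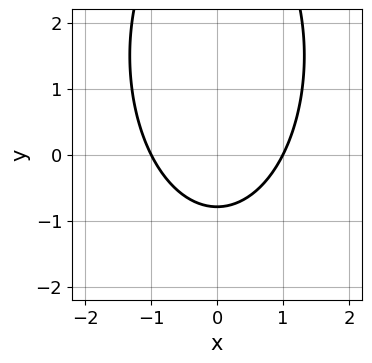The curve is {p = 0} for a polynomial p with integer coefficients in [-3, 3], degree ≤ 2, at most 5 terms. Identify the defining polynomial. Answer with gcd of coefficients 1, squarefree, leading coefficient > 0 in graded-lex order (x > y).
1. The degree is 2 — the shape is more complex than any degree-1 curve.
2. Symmetries: it's symmetric under x → −x, forcing even powers of x.
3. Reading off the gridlines: among the integer gridlines, it crosses the x-axis at x ∈ {-1, 1}.
4. The integer polynomial consistent with all of this is the stated p.

3*x^2 + y^2 - 3*y - 3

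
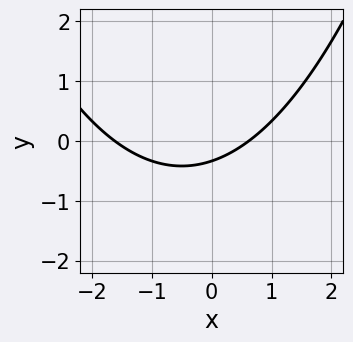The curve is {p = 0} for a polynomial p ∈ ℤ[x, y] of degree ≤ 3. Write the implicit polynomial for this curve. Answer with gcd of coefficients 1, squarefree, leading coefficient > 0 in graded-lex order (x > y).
1. deg p = 2. No degree-1 curve has this shape.
2. Solving for integer coefficients yields p as stated.

x^2 + x - 3*y - 1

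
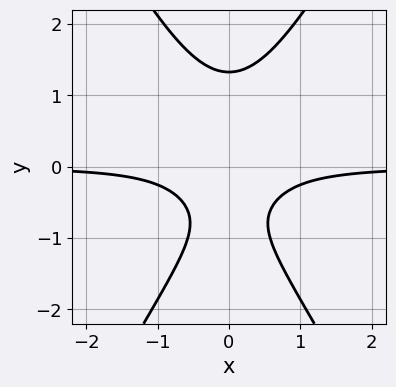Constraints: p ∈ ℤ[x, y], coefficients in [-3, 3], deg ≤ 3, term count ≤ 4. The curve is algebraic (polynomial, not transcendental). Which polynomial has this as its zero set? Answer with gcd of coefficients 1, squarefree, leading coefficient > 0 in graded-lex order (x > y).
First, deg p = 3. No degree-2 curve has this shape.
Then, symmetries: it's symmetric under x → −x, forcing even powers of x.
Next, from the visible intercepts: it misses every integer gridline on the x-axis.
Finally, solving for integer coefficients yields p as stated.

3*x^2*y - y^3 + y + 1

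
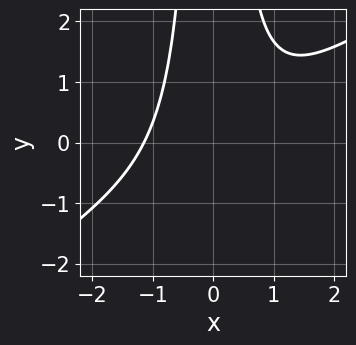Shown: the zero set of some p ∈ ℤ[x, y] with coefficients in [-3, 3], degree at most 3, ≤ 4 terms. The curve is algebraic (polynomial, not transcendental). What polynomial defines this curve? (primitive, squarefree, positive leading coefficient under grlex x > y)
(a) The degree is 3 — the shape is more complex than any degree-2 curve.
(b) From the axis intercepts and sections: it misses every integer gridline on the y-axis.
(c) These observations pin down the coefficients.

2*x^3 - 3*x^2*y + 3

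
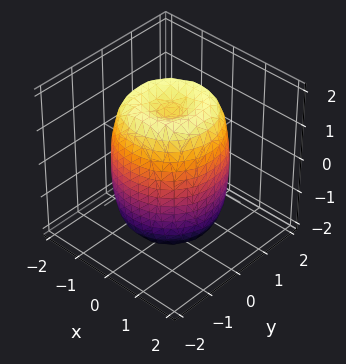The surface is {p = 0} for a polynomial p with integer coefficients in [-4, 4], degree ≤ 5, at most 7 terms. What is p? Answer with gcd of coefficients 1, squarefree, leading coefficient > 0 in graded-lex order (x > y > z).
2*x^4 + 4*x^2*y^2 + 2*y^4 - 3*x^2 - 3*y^2 + z^2 - 2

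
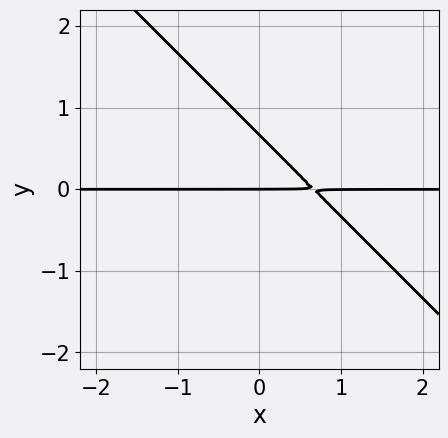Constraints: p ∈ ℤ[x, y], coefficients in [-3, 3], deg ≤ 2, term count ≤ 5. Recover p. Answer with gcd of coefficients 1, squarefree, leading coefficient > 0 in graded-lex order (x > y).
(a) The degree is 2 — no degree-1 curve has this shape.
(b) Against the integer gridlines: the visible x-axis segment lies entirely on the curve; it crosses the y-axis at the gridline y = 0.
(c) Assembling these constraints gives the stated polynomial.

3*x*y + 3*y^2 - 2*y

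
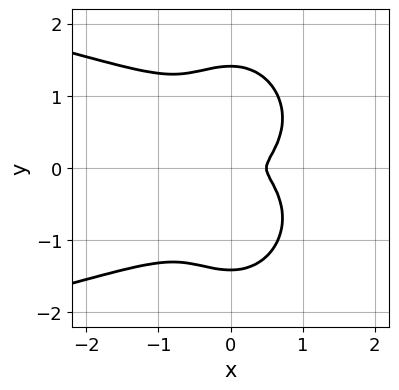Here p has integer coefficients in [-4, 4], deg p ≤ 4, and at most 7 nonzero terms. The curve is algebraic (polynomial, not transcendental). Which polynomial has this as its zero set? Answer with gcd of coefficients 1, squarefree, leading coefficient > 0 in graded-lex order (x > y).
First, degree: the shape is more complex than any degree-3 curve, so deg p = 4.
Then, symmetries: mirror symmetry y ↦ −y ⇒ only even powers of y.
Finally, solving for integer coefficients yields p as stated.

2*x^2*y^2 + y^4 + 2*x^3 - x^2 - 2*y^2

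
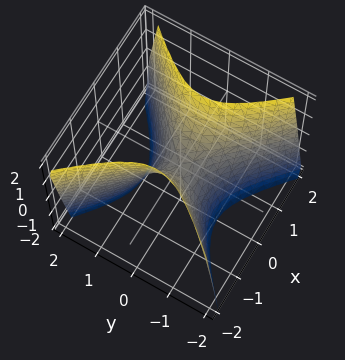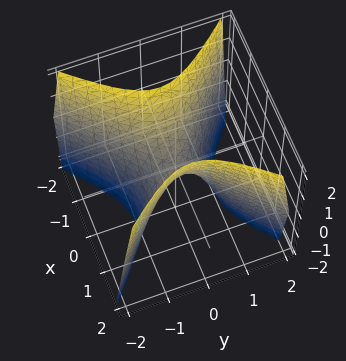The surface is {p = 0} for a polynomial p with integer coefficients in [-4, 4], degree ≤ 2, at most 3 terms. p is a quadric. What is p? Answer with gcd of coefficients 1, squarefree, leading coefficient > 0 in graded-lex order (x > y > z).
1. Degree: a hyperbolic paraboloid; a quadric, so deg p = 2.
2. Symmetries: mirror symmetry x ↦ −x ⇒ only even powers of x; mirror symmetry y ↦ −y ⇒ only even powers of y.
3. Observable constraints: one x-axis crossing is at x = 0; one z-axis crossing is at z = 0; one y-axis crossing is at y = 0.
4. Matching integer coefficients to the picture gives p.

2*x^2 - 2*y^2 - z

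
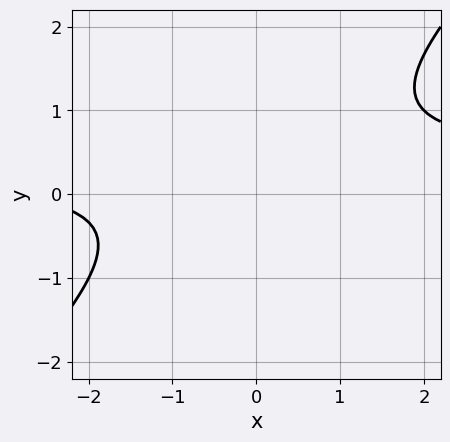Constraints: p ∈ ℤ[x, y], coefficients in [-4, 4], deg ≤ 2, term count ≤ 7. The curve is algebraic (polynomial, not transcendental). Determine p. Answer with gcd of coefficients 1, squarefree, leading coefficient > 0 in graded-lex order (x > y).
3*x*y - 3*y^2 - x + 2*y - 3

The degree is 2 — a generic line meets the curve in up to 2 points.
Reading off the gridlines: no x-intercept at any integer in the box; it misses every integer gridline on the y-axis.
These observations pin down the coefficients.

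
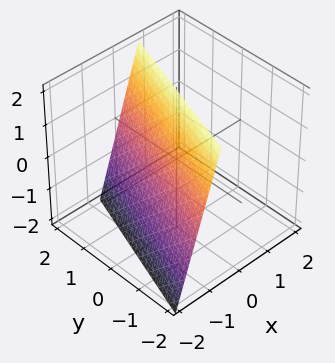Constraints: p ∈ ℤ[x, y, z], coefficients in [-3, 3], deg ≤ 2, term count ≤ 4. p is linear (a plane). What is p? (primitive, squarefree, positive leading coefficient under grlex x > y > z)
First, degree: every cross-section is a straight line — this is a plane, so deg p = 1.
Then, from the axis intercepts and sections: one z-axis crossing is at z = 2; it crosses the y-axis at the gridline y = 2.
Finally, assembling these constraints gives the stated polynomial.

3*x - y - z + 2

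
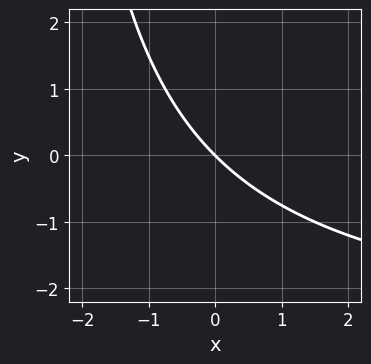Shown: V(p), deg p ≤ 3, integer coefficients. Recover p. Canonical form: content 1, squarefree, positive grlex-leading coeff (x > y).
x*y + 3*x + 3*y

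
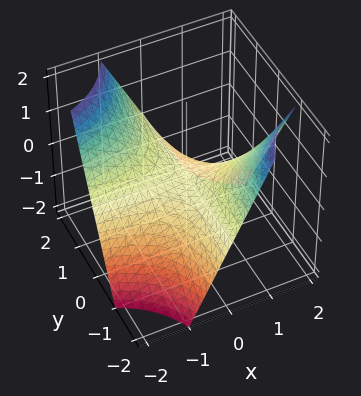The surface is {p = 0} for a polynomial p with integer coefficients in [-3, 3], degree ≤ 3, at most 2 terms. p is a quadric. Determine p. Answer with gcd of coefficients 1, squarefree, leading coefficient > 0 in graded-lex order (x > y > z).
First, degree: a saddle surface; a quadric, so deg p = 2.
Next, from the visible intercepts: it crosses the z-axis at the gridline z = 0; the visible x-axis segment lies entirely on the surface.
Finally, together with the visible shape, these determine p as stated. Check: (0, 2, 0) on the y-axis lies on the surface, and p(0, 2, 0) = 0. ✓

x*y + z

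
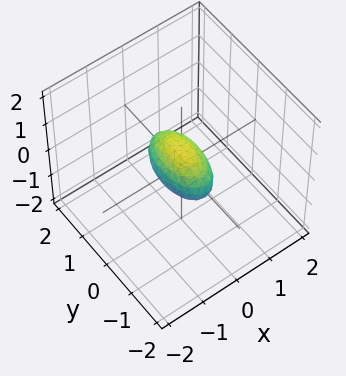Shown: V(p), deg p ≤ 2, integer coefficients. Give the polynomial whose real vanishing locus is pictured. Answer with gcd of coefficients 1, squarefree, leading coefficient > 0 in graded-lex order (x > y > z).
(a) Degree: a closed, bounded, convex surface; a quadric, so deg p = 2.
(b) Symmetries: the z ↦ −z reflection is a symmetry, so z appears only in even powers; it's symmetric under x → −x, forcing even powers of x; the y ↦ −y reflection is a symmetry, so y appears only in even powers.
(c) Checking where it meets the axes: among the integer gridlines, it crosses the y-axis at y ∈ {-1, 1}.
(d) Matching integer coefficients to the picture gives p.

3*x^2 + y^2 + 2*z^2 - 1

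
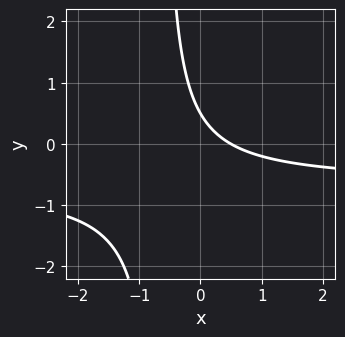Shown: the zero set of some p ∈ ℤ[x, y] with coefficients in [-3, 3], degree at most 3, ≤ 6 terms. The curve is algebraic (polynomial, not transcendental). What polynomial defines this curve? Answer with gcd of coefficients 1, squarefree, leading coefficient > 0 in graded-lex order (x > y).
Degree: a generic line meets the curve in up to 2 points, so deg p = 2.
Matching integer coefficients to the picture gives p.

3*x*y + 2*x + 2*y - 1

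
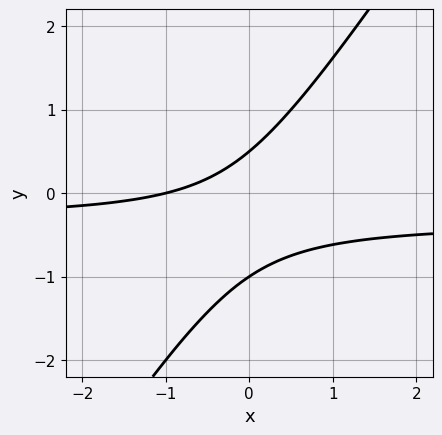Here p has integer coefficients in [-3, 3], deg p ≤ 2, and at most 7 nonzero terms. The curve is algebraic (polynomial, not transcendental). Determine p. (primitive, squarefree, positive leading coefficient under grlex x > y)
3*x*y - 2*y^2 + x - y + 1

(a) deg p = 2. A generic line meets the curve in up to 2 points.
(b) Against the integer gridlines: one x-axis crossing is at x = -1; it crosses the y-axis at the gridline y = -1.
(c) Solving for integer coefficients yields p as stated.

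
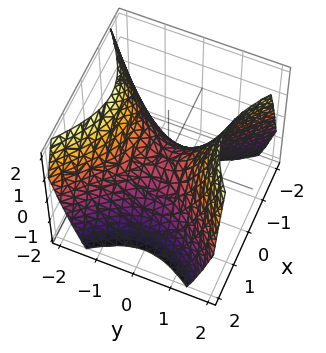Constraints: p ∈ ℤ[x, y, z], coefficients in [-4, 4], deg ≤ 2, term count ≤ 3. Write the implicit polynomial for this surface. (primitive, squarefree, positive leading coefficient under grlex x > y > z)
x^2 - y^2 + z

deg p = 2.
Symmetries: it's symmetric under x → −x, forcing even powers of x; the y ↦ −y reflection is a symmetry, so y appears only in even powers.
Reading off the gridlines: one y-axis crossing is at y = 0; it meets the z-axis at z = 0 (among the integer gridlines).
Assembling these constraints gives the stated polynomial.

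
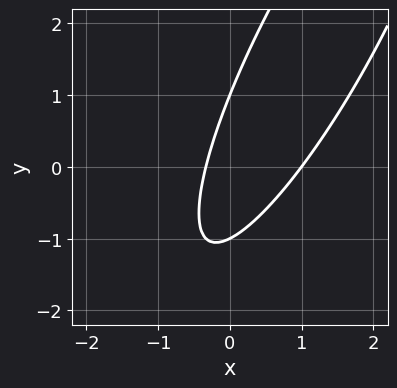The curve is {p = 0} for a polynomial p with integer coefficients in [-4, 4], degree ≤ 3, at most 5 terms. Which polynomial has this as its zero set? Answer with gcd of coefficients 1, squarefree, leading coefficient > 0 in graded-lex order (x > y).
3*x^2 - 3*x*y + y^2 - 2*x - 1

First, deg p = 2.
Next, observable constraints: one x-axis crossing is at x = 1; the y-axis gridline crossings are at y ∈ {-1, 1}.
Finally, the integer polynomial consistent with all of this is the stated p.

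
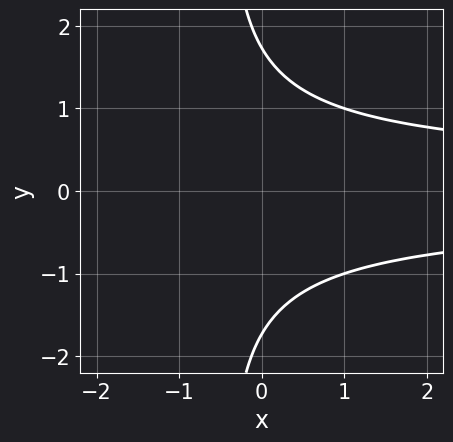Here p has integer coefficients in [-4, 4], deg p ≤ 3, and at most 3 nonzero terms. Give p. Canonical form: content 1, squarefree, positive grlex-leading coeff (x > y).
2*x*y^2 + y^2 - 3

(a) Degree: no degree-2 curve has this shape, so deg p = 3.
(b) Symmetries: it's symmetric under y → −y, forcing even powers of y.
(c) Observable constraints: no x-intercept at any integer in the box.
(d) Fitting integer coefficients to these (and the overall shape) gives p.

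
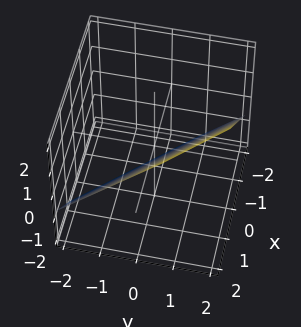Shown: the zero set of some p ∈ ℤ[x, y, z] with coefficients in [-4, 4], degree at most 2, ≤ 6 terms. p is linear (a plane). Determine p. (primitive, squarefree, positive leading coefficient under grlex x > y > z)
3*x + 3*y - 3*z - 2

First, deg p = 1. The surface is flat (a plane).
Finally, solving for integer coefficients yields p as stated.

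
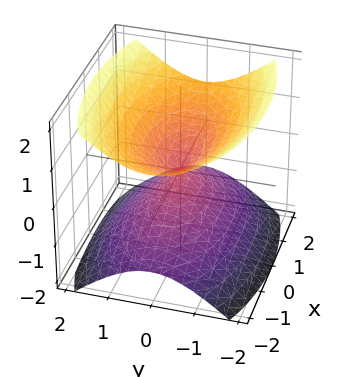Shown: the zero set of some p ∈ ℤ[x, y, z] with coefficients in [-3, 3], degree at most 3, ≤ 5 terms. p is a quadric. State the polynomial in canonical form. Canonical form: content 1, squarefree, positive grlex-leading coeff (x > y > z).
The picture has 2 separate pieces. Treating them together as one polynomial.
Degree: two nappes meeting at a single point; a quadric, so deg p = 2.
Symmetries: the z ↦ −z reflection is a symmetry, so z appears only in even powers; mirror symmetry x ↦ −x ⇒ only even powers of x; mirror symmetry y ↦ −y ⇒ only even powers of y.
Reading off the gridlines: it meets the x-axis at x = 0 (among the integer gridlines); it crosses the y-axis at the gridline y = 0.
Assembling these constraints gives the stated polynomial.

x^2 + 3*y^2 - 3*z^2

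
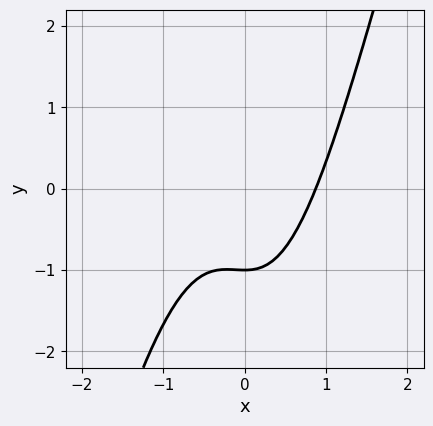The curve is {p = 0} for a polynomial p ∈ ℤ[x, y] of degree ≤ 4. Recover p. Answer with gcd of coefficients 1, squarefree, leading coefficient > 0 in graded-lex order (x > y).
deg p = 3.
Reading off the gridlines: it meets the y-axis at y = -1 (among the integer gridlines).
Putting this together gives p.

3*x^3 - x^2*y - 2*y - 2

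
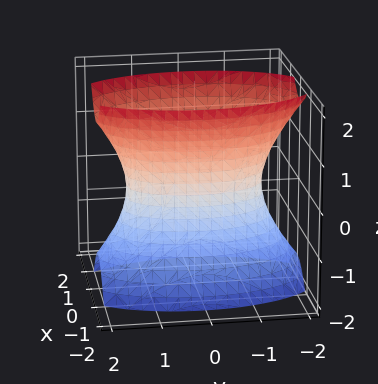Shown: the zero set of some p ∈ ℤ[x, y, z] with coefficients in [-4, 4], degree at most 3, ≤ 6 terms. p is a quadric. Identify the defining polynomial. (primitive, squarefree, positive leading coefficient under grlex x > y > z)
(a) The degree is 2 — an hourglass — one-sheet hyperboloid; a quadric.
(b) Symmetries: mirror symmetry x ↦ −x ⇒ only even powers of x; it's symmetric under y → −y, forcing even powers of y; the z ↦ −z reflection is a symmetry, so z appears only in even powers.
(c) Against the integer gridlines: it misses every integer gridline on the z-axis.
(d) Fitting integer coefficients to these (and the overall shape) gives p.

3*x^2 + y^2 - z^2 - 2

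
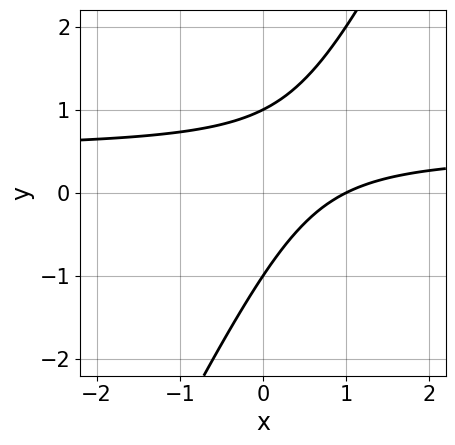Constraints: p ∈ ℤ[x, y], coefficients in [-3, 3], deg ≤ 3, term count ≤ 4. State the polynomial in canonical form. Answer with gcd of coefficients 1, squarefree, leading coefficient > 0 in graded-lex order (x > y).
(a) The degree is 2 — a generic line meets the curve in up to 2 points.
(b) Observable constraints: one x-axis crossing is at x = 1; the y-axis gridline crossings are at y ∈ {-1, 1}.
(c) Solving for integer coefficients yields p as stated.

2*x*y - y^2 - x + 1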